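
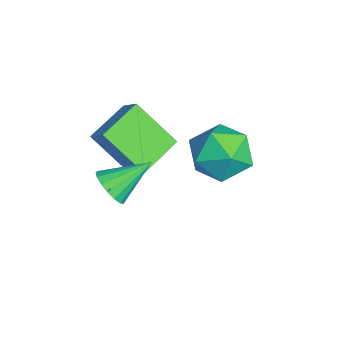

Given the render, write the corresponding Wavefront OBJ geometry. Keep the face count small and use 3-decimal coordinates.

v 0.111 1.929 0.651
v 0.644 2.067 -0.294
v -0.344 0.293 0.154
v 0.189 0.431 -0.791
v 0.747 0.357 0.147
v 1.029 1.368 0.453
v -0.729 0.992 -0.593
v -0.447 2.003 -0.287
v 0.125 1.488 -1.063
v 1.037 1.096 -0.606
v -0.737 1.264 0.466
v 0.175 0.872 0.923
v -0.111 -1.626 2.168
v 0.433 -1.296 2.716
v 0.509 -0.533 0.893
v 1.054 -0.203 1.441
v 0.906 -2.657 1.779
v 1.451 -2.327 2.327
v 1.527 -1.564 0.504
v 2.071 -1.234 1.052
v 3.381 -2.285 1.789
v 3.917 -2.384 2.125
v 3.119 -1.115 2.551
v 4.008 -2.21 1.89
v 3.956 -2.054 1.632
v 3.772 -1.95 1.41
v 3.499 -1.924 1.275
v 3.198 -1.98 1.257
v 2.939 -2.106 1.362
v 2.781 -2.273 1.565
v 2.761 -2.443 1.819
v 2.883 -2.576 2.066
v 3.118 -2.643 2.25
v 3.414 -2.628 2.329
v 3.702 -2.535 2.283
f 1 12 6
f 1 6 2
f 1 2 8
f 1 8 11
f 1 11 12
f 2 6 10
f 6 12 5
f 12 11 3
f 11 8 7
f 8 2 9
f 4 10 5
f 4 5 3
f 4 3 7
f 4 7 9
f 4 9 10
f 5 10 6
f 3 5 12
f 7 3 11
f 9 7 8
f 10 9 2
f 14 16 13
f 17 14 13
f 13 16 15
f 15 17 13
f 14 20 16
f 18 14 17
f 18 20 14
f 16 20 15
f 19 17 15
f 15 20 19
f 19 18 17
f 20 18 19
f 22 21 24
f 22 24 23
f 24 21 25
f 24 25 23
f 25 21 26
f 25 26 23
f 26 21 27
f 26 27 23
f 27 21 28
f 27 28 23
f 28 21 29
f 28 29 23
f 29 21 30
f 29 30 23
f 30 21 31
f 30 31 23
f 31 21 32
f 31 32 23
f 32 21 33
f 32 33 23
f 33 21 34
f 33 34 23
f 34 21 35
f 34 35 23
f 35 21 22
f 35 22 23



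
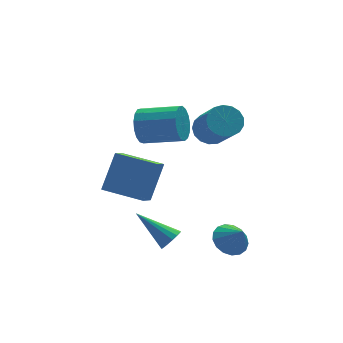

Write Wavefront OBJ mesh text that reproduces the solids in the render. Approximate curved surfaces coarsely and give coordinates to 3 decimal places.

v 1.981 -3.404 -2.766
v 2.733 -3.199 -2.892
v 2.279 -3.976 -1.914
v 2.602 -2.927 -2.664
v 2.329 -2.765 -2.459
v 1.976 -2.749 -2.325
v 1.624 -2.883 -2.292
v 1.354 -3.136 -2.367
v 1.227 -3.451 -2.534
v 1.273 -3.755 -2.754
v 1.481 -3.978 -2.977
v 1.804 -4.07 -3.152
v 2.167 -4.009 -3.238
v 2.487 -3.81 -3.217
v 2.692 -3.517 -3.092
v 2.351 0.105 1.337
v 2.785 0.574 1.783
v 2.883 -0.835 3.17
v 2.449 -1.305 2.723
v 2.435 0.652 1.886
v 2.532 -0.758 3.273
v 2.065 0.604 1.864
v 2.163 -0.806 3.251
v 1.761 0.441 1.72
v 1.859 -0.968 3.107
v 1.592 0.202 1.488
v 1.69 -1.208 2.875
v 1.597 -0.06 1.222
v 1.695 -1.469 2.609
v 1.775 -0.284 0.982
v 1.873 -1.693 2.369
v 2.085 -0.419 0.823
v 2.182 -1.828 2.21
v 2.456 -0.434 0.782
v 2.553 -1.843 2.169
v 2.802 -0.325 0.868
v 2.9 -1.735 2.255
v 3.046 -0.118 1.061
v 3.143 -1.528 2.448
v 3.13 0.14 1.317
v 3.228 -1.27 2.704
v 3.036 0.39 1.578
v 3.134 -1.02 2.965
v -0.137 1.463 1.147
v 0.235 1.689 0.394
v 1.689 0.783 0.839
v 1.317 0.557 1.593
v 0.345 1.994 0.655
v 1.799 1.088 1.1
v 0.345 2.178 1.029
v 1.799 1.272 1.474
v 0.234 2.197 1.43
v 1.688 1.291 1.875
v 0.039 2.049 1.766
v 1.493 1.143 2.211
v -0.197 1.766 1.961
v 1.257 0.86 2.406
v -0.419 1.414 1.969
v 1.035 0.508 2.414
v -0.576 1.073 1.789
v 0.877 0.167 2.234
v -0.633 0.821 1.462
v 0.821 -0.085 1.907
v -0.576 0.717 1.063
v 0.878 -0.189 1.508
v -0.418 0.783 0.683
v 1.035 -0.123 1.128
v -0.196 1.005 0.41
v 1.258 0.099 0.855
v 0.039 1.332 0.306
v 1.493 0.426 0.751
v -0.012 0.687 -2.914
v -0.592 -0.18 -2.173
v -1.427 1.813 -2.705
v -2.007 0.945 -1.964
v 0.807 1.435 -1.396
v 0.227 0.567 -0.655
v -0.608 2.56 -1.187
v -1.188 1.693 -0.446
v -0.471 -3.483 -2.11
v -0.031 -3.324 -1.821
v -1.549 -2.397 -1.07
v -0.05 -3.137 -2.036
v -0.182 -3.044 -2.27
v -0.392 -3.068 -2.461
v -0.622 -3.203 -2.559
v -0.813 -3.414 -2.536
v -0.911 -3.643 -2.399
v -0.892 -3.829 -2.185
v -0.761 -3.923 -1.95
v -0.551 -3.899 -1.759
v -0.321 -3.763 -1.661
v -0.13 -3.553 -1.684
f 2 1 4
f 2 4 3
f 4 1 5
f 4 5 3
f 5 1 6
f 5 6 3
f 6 1 7
f 6 7 3
f 7 1 8
f 7 8 3
f 8 1 9
f 8 9 3
f 9 1 10
f 9 10 3
f 10 1 11
f 10 11 3
f 11 1 12
f 11 12 3
f 12 1 13
f 12 13 3
f 13 1 14
f 13 14 3
f 14 1 15
f 14 15 3
f 15 1 2
f 15 2 3
f 17 16 20
f 17 20 18
f 18 20 21
f 18 21 19
f 20 16 22
f 20 22 21
f 21 22 23
f 21 23 19
f 22 16 24
f 22 24 23
f 23 24 25
f 23 25 19
f 24 16 26
f 24 26 25
f 25 26 27
f 25 27 19
f 26 16 28
f 26 28 27
f 27 28 29
f 27 29 19
f 28 16 30
f 28 30 29
f 29 30 31
f 29 31 19
f 30 16 32
f 30 32 31
f 31 32 33
f 31 33 19
f 32 16 34
f 32 34 33
f 33 34 35
f 33 35 19
f 34 16 36
f 34 36 35
f 35 36 37
f 35 37 19
f 36 16 38
f 36 38 37
f 37 38 39
f 37 39 19
f 38 16 40
f 38 40 39
f 39 40 41
f 39 41 19
f 40 16 42
f 40 42 41
f 41 42 43
f 41 43 19
f 42 16 17
f 42 17 43
f 43 17 18
f 43 18 19
f 45 44 48
f 45 48 46
f 46 48 49
f 46 49 47
f 48 44 50
f 48 50 49
f 49 50 51
f 49 51 47
f 50 44 52
f 50 52 51
f 51 52 53
f 51 53 47
f 52 44 54
f 52 54 53
f 53 54 55
f 53 55 47
f 54 44 56
f 54 56 55
f 55 56 57
f 55 57 47
f 56 44 58
f 56 58 57
f 57 58 59
f 57 59 47
f 58 44 60
f 58 60 59
f 59 60 61
f 59 61 47
f 60 44 62
f 60 62 61
f 61 62 63
f 61 63 47
f 62 44 64
f 62 64 63
f 63 64 65
f 63 65 47
f 64 44 66
f 64 66 65
f 65 66 67
f 65 67 47
f 66 44 68
f 66 68 67
f 67 68 69
f 67 69 47
f 68 44 70
f 68 70 69
f 69 70 71
f 69 71 47
f 70 44 45
f 70 45 71
f 71 45 46
f 71 46 47
f 73 75 72
f 76 73 72
f 72 75 74
f 74 76 72
f 73 79 75
f 77 73 76
f 77 79 73
f 75 79 74
f 78 76 74
f 74 79 78
f 78 77 76
f 79 77 78
f 81 80 83
f 81 83 82
f 83 80 84
f 83 84 82
f 84 80 85
f 84 85 82
f 85 80 86
f 85 86 82
f 86 80 87
f 86 87 82
f 87 80 88
f 87 88 82
f 88 80 89
f 88 89 82
f 89 80 90
f 89 90 82
f 90 80 91
f 90 91 82
f 91 80 92
f 91 92 82
f 92 80 93
f 92 93 82
f 93 80 81
f 93 81 82



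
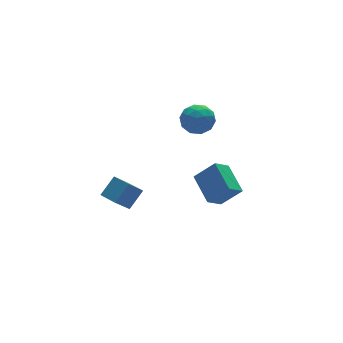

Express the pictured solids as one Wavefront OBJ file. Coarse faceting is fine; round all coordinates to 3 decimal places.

v -4.036 -0.316 -0.843
v -3.143 -0.05 -0.024
v -4.311 0.604 -0.841
v -3.418 0.869 -0.023
v -3.082 -0.029 -1.977
v -2.189 0.236 -1.159
v -3.357 0.89 -1.976
v -2.464 1.156 -1.157
v -0.652 -3.272 -0.055
v -0.471 -1.679 0.594
v 0.212 -3.096 -0.729
v 0.394 -1.503 -0.08
v 0.226 -3.777 0.94
v 0.408 -2.184 1.589
v 1.091 -3.601 0.266
v 1.272 -2.008 0.915
v 2.936 4.407 0.225
v 3.26 4.035 -0.619
v 2.38 2.985 0.639
v 2.704 2.613 -0.205
v 3.341 2.899 0.479
v 3.685 3.778 0.223
v 1.955 3.242 -0.203
v 2.299 4.121 -0.459
v 2.654 3.315 -0.884
v 3.51 3.103 -0.462
v 2.13 3.917 0.482
v 2.986 3.705 0.904
v 3.147 4.346 -0.233
v 2.493 2.674 0.253
v 2.868 2.842 0.656
v 3.058 2.623 0.159
v 3.397 4.195 0.262
v 3.587 3.976 -0.234
v 3.634 3.308 0.411
v 2.053 3.044 0.254
v 2.243 2.825 -0.242
v 2.582 4.397 -0.139
v 2.772 4.178 -0.636
v 2.006 3.712 -0.391
v 2.981 3.704 -0.885
v 2.654 2.868 -0.642
v 2.214 3.238 -0.641
v 2.416 3.755 -0.791
v 3.484 3.579 -0.637
v 3.157 2.743 -0.394
v 3.532 2.911 0.008
v 3.734 3.428 -0.142
v 3.128 3.156 -0.793
v 2.483 4.277 0.414
v 2.156 3.441 0.657
v 1.906 3.592 0.162
v 2.108 4.109 0.012
v 2.986 4.152 0.662
v 2.659 3.316 0.905
v 3.224 3.265 0.811
v 3.426 3.782 0.661
v 2.512 3.864 0.813
f 2 4 1
f 5 2 1
f 1 4 3
f 3 5 1
f 2 8 4
f 6 2 5
f 6 8 2
f 4 8 3
f 7 5 3
f 3 8 7
f 7 6 5
f 8 6 7
f 10 12 9
f 13 10 9
f 9 12 11
f 11 13 9
f 10 16 12
f 14 10 13
f 14 16 10
f 12 16 11
f 15 13 11
f 11 16 15
f 15 14 13
f 16 14 15
f 17 54 33
f 54 28 57
f 33 57 22
f 54 57 33
f 17 33 29
f 33 22 34
f 29 34 18
f 33 34 29
f 17 29 38
f 29 18 39
f 38 39 24
f 29 39 38
f 17 38 50
f 38 24 53
f 50 53 27
f 38 53 50
f 17 50 54
f 50 27 58
f 54 58 28
f 50 58 54
f 18 34 45
f 34 22 48
f 45 48 26
f 34 48 45
f 22 57 35
f 57 28 56
f 35 56 21
f 57 56 35
f 28 58 55
f 58 27 51
f 55 51 19
f 58 51 55
f 27 53 52
f 53 24 40
f 52 40 23
f 53 40 52
f 24 39 44
f 39 18 41
f 44 41 25
f 39 41 44
f 20 46 32
f 46 26 47
f 32 47 21
f 46 47 32
f 20 32 30
f 32 21 31
f 30 31 19
f 32 31 30
f 20 30 37
f 30 19 36
f 37 36 23
f 30 36 37
f 20 37 42
f 37 23 43
f 42 43 25
f 37 43 42
f 20 42 46
f 42 25 49
f 46 49 26
f 42 49 46
f 21 47 35
f 47 26 48
f 35 48 22
f 47 48 35
f 19 31 55
f 31 21 56
f 55 56 28
f 31 56 55
f 23 36 52
f 36 19 51
f 52 51 27
f 36 51 52
f 25 43 44
f 43 23 40
f 44 40 24
f 43 40 44
f 26 49 45
f 49 25 41
f 45 41 18
f 49 41 45



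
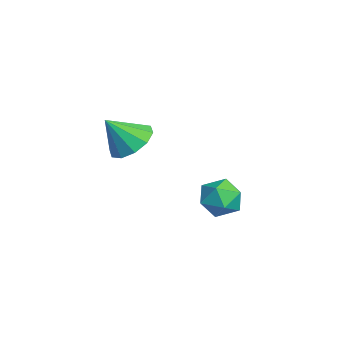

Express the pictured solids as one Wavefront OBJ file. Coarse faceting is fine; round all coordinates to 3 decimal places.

v -0.902 -1.248 2.135
v -0.006 -0.81 2.464
v -0.878 -2.252 3.405
v -0.498 -0.484 2.732
v -1.145 -0.449 2.771
v -1.699 -0.719 2.568
v -1.948 -1.191 2.199
v -1.798 -1.685 1.805
v -1.305 -2.012 1.538
v -0.658 -2.046 1.498
v -0.104 -1.776 1.702
v 0.145 -1.304 2.071
v -3.407 2.698 -2.226
v -2.797 3.529 -2.246
v -2.063 1.711 -2.254
v -1.453 2.542 -2.274
v -1.994 2.32 -1.425
v -2.825 2.929 -1.408
v -2.035 2.311 -3.092
v -2.866 2.92 -3.075
v -1.95 3.289 -2.781
v -1.924 3.295 -1.751
v -2.936 1.945 -2.749
v -2.91 1.951 -1.719
f 2 1 4
f 2 4 3
f 4 1 5
f 4 5 3
f 5 1 6
f 5 6 3
f 6 1 7
f 6 7 3
f 7 1 8
f 7 8 3
f 8 1 9
f 8 9 3
f 9 1 10
f 9 10 3
f 10 1 11
f 10 11 3
f 11 1 12
f 11 12 3
f 12 1 2
f 12 2 3
f 13 24 18
f 13 18 14
f 13 14 20
f 13 20 23
f 13 23 24
f 14 18 22
f 18 24 17
f 24 23 15
f 23 20 19
f 20 14 21
f 16 22 17
f 16 17 15
f 16 15 19
f 16 19 21
f 16 21 22
f 17 22 18
f 15 17 24
f 19 15 23
f 21 19 20
f 22 21 14



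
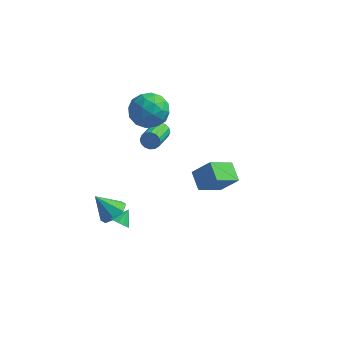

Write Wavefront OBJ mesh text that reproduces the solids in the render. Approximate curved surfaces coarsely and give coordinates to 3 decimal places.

v -1.836 4.777 -1.092
v -1.55 4.976 -0.567
v -1.519 3.221 0.078
v -1.804 3.023 -0.448
v -1.869 4.994 -0.502
v -1.838 3.239 0.143
v -2.179 4.954 -0.595
v -2.148 3.199 0.05
v -2.397 4.867 -0.821
v -2.366 3.112 -0.176
v -2.465 4.756 -1.12
v -2.434 3.001 -0.475
v -2.364 4.651 -1.412
v -2.333 2.896 -0.767
v -2.121 4.579 -1.618
v -2.09 2.824 -0.973
v -1.802 4.561 -1.683
v -1.771 2.806 -1.038
v -1.492 4.601 -1.59
v -1.461 2.846 -0.945
v -1.274 4.688 -1.364
v -1.243 2.933 -0.719
v -1.206 4.799 -1.065
v -1.175 3.044 -0.42
v -1.307 4.904 -0.773
v -1.276 3.149 -0.128
v -1.242 -3.59 -1.655
v -0.875 -3.95 -1.365
v -0.978 -2.83 -1.045
v -0.689 -3.796 -1.638
v -0.714 -3.563 -1.917
v -0.941 -3.341 -2.097
v -1.283 -3.214 -2.107
v -1.609 -3.23 -1.945
v -1.795 -3.385 -1.672
v -1.77 -3.617 -1.392
v -1.543 -3.84 -1.213
v -1.202 -3.967 -1.202
v 2.472 -2.236 2.972
v 3.464 -2.138 4.079
v 3.339 -1.041 2.089
v 4.331 -0.943 3.197
v 3.149 -3.117 2.443
v 4.141 -3.019 3.551
v 4.016 -1.922 1.561
v 5.008 -1.824 2.668
v -0.877 2.446 4.505
v -0.32 2.116 3.434
v -2.42 1.204 4.086
v -1.863 0.874 3.015
v -1.371 0.523 4.11
v -0.417 1.29 4.37
v -2.323 2.03 3.15
v -1.369 2.797 3.41
v -1.214 1.859 2.597
v -0.625 0.927 3.19
v -2.115 2.393 4.33
v -1.526 1.461 4.923
v -0.463 2.39 4.007
v -2.277 0.93 3.513
v -1.987 0.723 4.157
v -1.66 0.529 3.528
v -0.52 1.905 4.556
v -0.193 1.711 3.927
v -0.81 0.774 4.324
v -2.547 1.609 3.593
v -2.22 1.415 2.964
v -1.08 2.791 3.992
v -0.753 2.597 3.363
v -1.93 2.546 3.196
v -0.661 2.045 2.885
v -1.568 1.315 2.639
v -1.838 1.994 2.718
v -1.278 2.445 2.871
v -0.315 1.497 3.234
v -1.222 0.767 2.987
v -0.932 0.561 3.631
v -0.372 1.012 3.783
v -0.84 1.346 2.742
v -1.518 2.553 4.533
v -2.425 1.823 4.286
v -2.368 2.308 3.737
v -1.808 2.759 3.889
v -1.172 2.005 4.881
v -2.079 1.275 4.635
v -1.462 0.875 4.649
v -0.902 1.326 4.802
v -1.9 1.974 4.778
v -2.696 -0.804 -3.922
v -2.093 -0.338 -3.389
v -3.744 -0.916 -2.638
v -2.55 0.093 -3.724
v -3.093 -0.002 -4.175
v -3.403 -0.566 -4.478
v -3.3 -1.27 -4.454
v -2.843 -1.701 -4.119
v -2.3 -1.606 -3.668
v -1.99 -1.042 -3.366
f 2 1 5
f 2 5 3
f 3 5 6
f 3 6 4
f 5 1 7
f 5 7 6
f 6 7 8
f 6 8 4
f 7 1 9
f 7 9 8
f 8 9 10
f 8 10 4
f 9 1 11
f 9 11 10
f 10 11 12
f 10 12 4
f 11 1 13
f 11 13 12
f 12 13 14
f 12 14 4
f 13 1 15
f 13 15 14
f 14 15 16
f 14 16 4
f 15 1 17
f 15 17 16
f 16 17 18
f 16 18 4
f 17 1 19
f 17 19 18
f 18 19 20
f 18 20 4
f 19 1 21
f 19 21 20
f 20 21 22
f 20 22 4
f 21 1 23
f 21 23 22
f 22 23 24
f 22 24 4
f 23 1 25
f 23 25 24
f 24 25 26
f 24 26 4
f 25 1 2
f 25 2 26
f 26 2 3
f 26 3 4
f 28 27 30
f 28 30 29
f 30 27 31
f 30 31 29
f 31 27 32
f 31 32 29
f 32 27 33
f 32 33 29
f 33 27 34
f 33 34 29
f 34 27 35
f 34 35 29
f 35 27 36
f 35 36 29
f 36 27 37
f 36 37 29
f 37 27 38
f 37 38 29
f 38 27 28
f 38 28 29
f 40 42 39
f 43 40 39
f 39 42 41
f 41 43 39
f 40 46 42
f 44 40 43
f 44 46 40
f 42 46 41
f 45 43 41
f 41 46 45
f 45 44 43
f 46 44 45
f 47 84 63
f 84 58 87
f 63 87 52
f 84 87 63
f 47 63 59
f 63 52 64
f 59 64 48
f 63 64 59
f 47 59 68
f 59 48 69
f 68 69 54
f 59 69 68
f 47 68 80
f 68 54 83
f 80 83 57
f 68 83 80
f 47 80 84
f 80 57 88
f 84 88 58
f 80 88 84
f 48 64 75
f 64 52 78
f 75 78 56
f 64 78 75
f 52 87 65
f 87 58 86
f 65 86 51
f 87 86 65
f 58 88 85
f 88 57 81
f 85 81 49
f 88 81 85
f 57 83 82
f 83 54 70
f 82 70 53
f 83 70 82
f 54 69 74
f 69 48 71
f 74 71 55
f 69 71 74
f 50 76 62
f 76 56 77
f 62 77 51
f 76 77 62
f 50 62 60
f 62 51 61
f 60 61 49
f 62 61 60
f 50 60 67
f 60 49 66
f 67 66 53
f 60 66 67
f 50 67 72
f 67 53 73
f 72 73 55
f 67 73 72
f 50 72 76
f 72 55 79
f 76 79 56
f 72 79 76
f 51 77 65
f 77 56 78
f 65 78 52
f 77 78 65
f 49 61 85
f 61 51 86
f 85 86 58
f 61 86 85
f 53 66 82
f 66 49 81
f 82 81 57
f 66 81 82
f 55 73 74
f 73 53 70
f 74 70 54
f 73 70 74
f 56 79 75
f 79 55 71
f 75 71 48
f 79 71 75
f 90 89 92
f 90 92 91
f 92 89 93
f 92 93 91
f 93 89 94
f 93 94 91
f 94 89 95
f 94 95 91
f 95 89 96
f 95 96 91
f 96 89 97
f 96 97 91
f 97 89 98
f 97 98 91
f 98 89 90
f 98 90 91



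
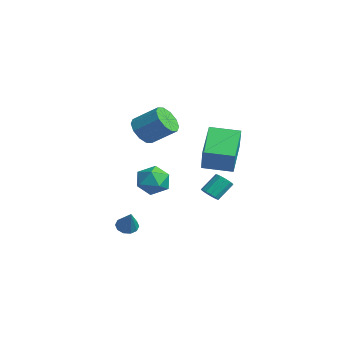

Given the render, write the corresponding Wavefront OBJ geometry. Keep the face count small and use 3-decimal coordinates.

v -2.257 -0.468 -0.922
v -1.664 0.348 -0.953
v -0.936 -1.428 -0.947
v -0.343 -0.612 -0.978
v -0.867 -0.823 -0.141
v -1.684 -0.23 -0.126
v -0.916 -0.85 -1.774
v -1.733 -0.257 -1.759
v -0.836 0.112 -1.48
v -0.805 0.129 -0.471
v -1.795 -1.209 -1.429
v -1.764 -1.192 -0.42
v -3.468 -0.198 1.702
v -2.697 -0.69 1.534
v -1.822 0.345 2.509
v -2.592 0.838 2.678
v -2.736 -0.28 1.134
v -1.861 0.755 2.109
v -3.055 0.162 0.95
v -2.18 1.197 1.926
v -3.531 0.467 1.054
v -2.656 1.502 2.03
v -3.983 0.517 1.406
v -3.108 1.553 2.381
v -4.238 0.295 1.871
v -3.363 1.33 2.846
v -4.199 -0.115 2.271
v -3.324 0.92 3.246
v -3.88 -0.557 2.454
v -3.005 0.478 3.43
v -3.404 -0.862 2.35
v -2.529 0.173 3.326
v -2.952 -0.913 1.999
v -2.077 0.123 2.974
v 1.395 -3.082 -2.567
v 1.87 -3.092 -2.918
v 2.245 -3.218 -1.413
v 1.804 -2.745 -2.828
v 1.581 -2.526 -2.639
v 1.288 -2.52 -2.422
v 1.036 -2.728 -2.261
v 0.921 -3.071 -2.217
v 0.987 -3.418 -2.307
v 1.209 -3.637 -2.496
v 1.502 -3.643 -2.713
v 1.755 -3.435 -2.874
v -1.798 2.368 -0.736
v -0.914 2.021 0.746
v -3.261 3.418 0.383
v -2.377 3.071 1.865
v -0.923 3.789 -0.925
v -0.039 3.442 0.557
v -2.386 4.839 0.194
v -1.502 4.492 1.676
v -2.679 3.278 -3.171
v -2.415 2.938 -2.782
v -2.556 3.863 -1.88
v -2.821 4.202 -2.269
v -2.18 3.114 -2.926
v -2.321 4.039 -2.023
v -2.104 3.342 -3.148
v -2.245 4.267 -2.245
v -2.21 3.55 -3.377
v -2.351 4.474 -2.474
v -2.466 3.67 -3.541
v -2.607 4.595 -2.638
v -2.789 3.667 -3.587
v -2.93 4.592 -2.685
v -3.078 3.539 -3.502
v -3.219 4.464 -2.599
v -3.24 3.329 -3.311
v -3.381 4.254 -2.409
v -3.224 3.102 -3.077
v -3.365 4.027 -2.174
v -3.035 2.931 -2.872
v -3.176 3.856 -1.969
v -2.734 2.87 -2.762
v -2.875 3.795 -1.86
f 1 12 6
f 1 6 2
f 1 2 8
f 1 8 11
f 1 11 12
f 2 6 10
f 6 12 5
f 12 11 3
f 11 8 7
f 8 2 9
f 4 10 5
f 4 5 3
f 4 3 7
f 4 7 9
f 4 9 10
f 5 10 6
f 3 5 12
f 7 3 11
f 9 7 8
f 10 9 2
f 14 13 17
f 14 17 15
f 15 17 18
f 15 18 16
f 17 13 19
f 17 19 18
f 18 19 20
f 18 20 16
f 19 13 21
f 19 21 20
f 20 21 22
f 20 22 16
f 21 13 23
f 21 23 22
f 22 23 24
f 22 24 16
f 23 13 25
f 23 25 24
f 24 25 26
f 24 26 16
f 25 13 27
f 25 27 26
f 26 27 28
f 26 28 16
f 27 13 29
f 27 29 28
f 28 29 30
f 28 30 16
f 29 13 31
f 29 31 30
f 30 31 32
f 30 32 16
f 31 13 33
f 31 33 32
f 32 33 34
f 32 34 16
f 33 13 14
f 33 14 34
f 34 14 15
f 34 15 16
f 36 35 38
f 36 38 37
f 38 35 39
f 38 39 37
f 39 35 40
f 39 40 37
f 40 35 41
f 40 41 37
f 41 35 42
f 41 42 37
f 42 35 43
f 42 43 37
f 43 35 44
f 43 44 37
f 44 35 45
f 44 45 37
f 45 35 46
f 45 46 37
f 46 35 36
f 46 36 37
f 48 50 47
f 51 48 47
f 47 50 49
f 49 51 47
f 48 54 50
f 52 48 51
f 52 54 48
f 50 54 49
f 53 51 49
f 49 54 53
f 53 52 51
f 54 52 53
f 56 55 59
f 56 59 57
f 57 59 60
f 57 60 58
f 59 55 61
f 59 61 60
f 60 61 62
f 60 62 58
f 61 55 63
f 61 63 62
f 62 63 64
f 62 64 58
f 63 55 65
f 63 65 64
f 64 65 66
f 64 66 58
f 65 55 67
f 65 67 66
f 66 67 68
f 66 68 58
f 67 55 69
f 67 69 68
f 68 69 70
f 68 70 58
f 69 55 71
f 69 71 70
f 70 71 72
f 70 72 58
f 71 55 73
f 71 73 72
f 72 73 74
f 72 74 58
f 73 55 75
f 73 75 74
f 74 75 76
f 74 76 58
f 75 55 77
f 75 77 76
f 76 77 78
f 76 78 58
f 77 55 56
f 77 56 78
f 78 56 57
f 78 57 58



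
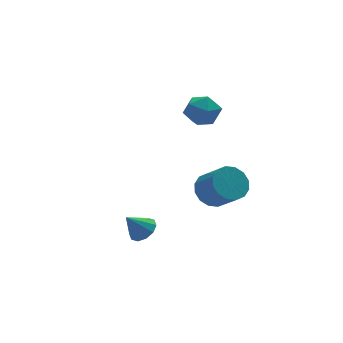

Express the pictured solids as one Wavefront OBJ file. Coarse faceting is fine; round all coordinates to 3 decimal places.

v 0.804 -1.955 -2.75
v 1.535 -1.535 -2.579
v 1.887 -2.545 -1.6
v 1.156 -2.965 -1.77
v 1.236 -1.365 -2.297
v 1.588 -2.375 -1.318
v 0.822 -1.353 -2.135
v 1.174 -2.363 -1.156
v 0.402 -1.503 -2.138
v 0.754 -2.513 -1.159
v 0.09 -1.773 -2.305
v 0.442 -2.783 -1.326
v -0.03 -2.092 -2.591
v 0.322 -3.102 -1.612
v 0.073 -2.375 -2.92
v 0.425 -3.385 -1.941
v 0.372 -2.545 -3.202
v 0.724 -3.555 -2.223
v 0.786 -2.557 -3.364
v 1.138 -3.567 -2.385
v 1.206 -2.407 -3.361
v 1.558 -3.417 -2.382
v 1.518 -2.137 -3.194
v 1.87 -3.147 -2.215
v 1.638 -1.818 -2.908
v 1.99 -2.828 -1.929
v -2.382 -2.374 -4.018
v -1.86 -2.289 -3.623
v -3.078 -2.346 -3.102
v -1.993 -1.921 -3.735
v -2.276 -1.725 -3.956
v -2.598 -1.777 -4.2
v -2.838 -2.057 -4.374
v -2.904 -2.458 -4.412
v -2.771 -2.826 -4.3
v -2.488 -3.022 -4.079
v -2.166 -2.97 -3.835
v -1.926 -2.69 -3.661
v 1.504 2.953 -1.189
v 2.308 3.3 -1.415
v 2.172 1.8 -0.585
v 2.976 2.147 -0.811
v 2.475 2.546 -0.173
v 2.062 3.259 -0.546
v 2.418 1.841 -1.454
v 2.005 2.554 -1.827
v 2.873 2.613 -1.579
v 2.908 3.048 -0.787
v 1.572 2.052 -1.213
v 1.607 2.487 -0.421
f 2 1 5
f 2 5 3
f 3 5 6
f 3 6 4
f 5 1 7
f 5 7 6
f 6 7 8
f 6 8 4
f 7 1 9
f 7 9 8
f 8 9 10
f 8 10 4
f 9 1 11
f 9 11 10
f 10 11 12
f 10 12 4
f 11 1 13
f 11 13 12
f 12 13 14
f 12 14 4
f 13 1 15
f 13 15 14
f 14 15 16
f 14 16 4
f 15 1 17
f 15 17 16
f 16 17 18
f 16 18 4
f 17 1 19
f 17 19 18
f 18 19 20
f 18 20 4
f 19 1 21
f 19 21 20
f 20 21 22
f 20 22 4
f 21 1 23
f 21 23 22
f 22 23 24
f 22 24 4
f 23 1 25
f 23 25 24
f 24 25 26
f 24 26 4
f 25 1 2
f 25 2 26
f 26 2 3
f 26 3 4
f 28 27 30
f 28 30 29
f 30 27 31
f 30 31 29
f 31 27 32
f 31 32 29
f 32 27 33
f 32 33 29
f 33 27 34
f 33 34 29
f 34 27 35
f 34 35 29
f 35 27 36
f 35 36 29
f 36 27 37
f 36 37 29
f 37 27 38
f 37 38 29
f 38 27 28
f 38 28 29
f 39 50 44
f 39 44 40
f 39 40 46
f 39 46 49
f 39 49 50
f 40 44 48
f 44 50 43
f 50 49 41
f 49 46 45
f 46 40 47
f 42 48 43
f 42 43 41
f 42 41 45
f 42 45 47
f 42 47 48
f 43 48 44
f 41 43 50
f 45 41 49
f 47 45 46
f 48 47 40



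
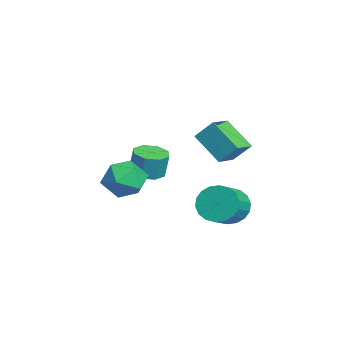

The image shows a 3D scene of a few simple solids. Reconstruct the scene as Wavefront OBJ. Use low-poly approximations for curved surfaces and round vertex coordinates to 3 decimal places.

v 0.591 -2.365 -0.087
v 1.308 -1.821 0.236
v 1.492 -3.619 0.024
v 2.209 -3.075 0.347
v 1.435 -3.218 0.891
v 0.878 -2.443 0.822
v 1.922 -2.997 -0.562
v 1.365 -2.222 -0.631
v 2.131 -2.211 -0.057
v 1.83 -2.348 0.841
v 0.97 -3.092 -0.581
v 0.669 -3.229 0.317
v 1.011 1.199 -1.666
v 1.549 1.413 -2.302
v 2.527 0.835 -1.669
v 1.989 0.621 -1.034
v 1.573 1.713 -2.066
v 2.551 1.135 -1.433
v 1.486 1.911 -1.75
v 2.464 1.333 -1.117
v 1.305 1.968 -1.418
v 2.282 1.39 -0.785
v 1.065 1.873 -1.135
v 2.043 1.295 -0.502
v 0.815 1.644 -0.957
v 1.793 1.066 -0.324
v 0.604 1.327 -0.92
v 1.581 0.749 -0.287
v 0.473 0.985 -1.031
v 1.451 0.407 -0.398
v 0.449 0.685 -1.267
v 1.427 0.107 -0.634
v 0.536 0.487 -1.583
v 1.514 -0.091 -0.95
v 0.718 0.43 -1.915
v 1.695 -0.148 -1.282
v 0.957 0.525 -2.198
v 1.935 -0.053 -1.565
v 1.207 0.754 -2.376
v 2.185 0.176 -1.743
v 1.419 1.071 -2.413
v 2.396 0.493 -1.78
v 3.18 -0.36 2.977
v 3.409 0.265 3.723
v 2.378 0.26 2.703
v 2.607 0.885 3.449
v 4.073 0.395 2.071
v 4.302 1.02 2.817
v 3.271 1.015 1.797
v 3.5 1.64 2.543
v -0.856 -1.701 -0.601
v -0.2 -1.997 -0.624
v -0.088 -1.835 0.458
v -0.744 -1.539 0.481
v -0.188 -1.453 -0.707
v -0.077 -1.29 0.375
v -0.568 -1.053 -0.728
v -0.456 -0.891 0.354
v -1.116 -1.034 -0.674
v -1.005 -0.872 0.408
v -1.512 -1.405 -0.578
v -1.4 -1.243 0.504
v -1.523 -1.95 -0.495
v -1.412 -1.787 0.587
v -1.144 -2.349 -0.474
v -1.032 -2.187 0.608
v -0.595 -2.368 -0.528
v -0.484 -2.206 0.554
f 1 12 6
f 1 6 2
f 1 2 8
f 1 8 11
f 1 11 12
f 2 6 10
f 6 12 5
f 12 11 3
f 11 8 7
f 8 2 9
f 4 10 5
f 4 5 3
f 4 3 7
f 4 7 9
f 4 9 10
f 5 10 6
f 3 5 12
f 7 3 11
f 9 7 8
f 10 9 2
f 14 13 17
f 14 17 15
f 15 17 18
f 15 18 16
f 17 13 19
f 17 19 18
f 18 19 20
f 18 20 16
f 19 13 21
f 19 21 20
f 20 21 22
f 20 22 16
f 21 13 23
f 21 23 22
f 22 23 24
f 22 24 16
f 23 13 25
f 23 25 24
f 24 25 26
f 24 26 16
f 25 13 27
f 25 27 26
f 26 27 28
f 26 28 16
f 27 13 29
f 27 29 28
f 28 29 30
f 28 30 16
f 29 13 31
f 29 31 30
f 30 31 32
f 30 32 16
f 31 13 33
f 31 33 32
f 32 33 34
f 32 34 16
f 33 13 35
f 33 35 34
f 34 35 36
f 34 36 16
f 35 13 37
f 35 37 36
f 36 37 38
f 36 38 16
f 37 13 39
f 37 39 38
f 38 39 40
f 38 40 16
f 39 13 41
f 39 41 40
f 40 41 42
f 40 42 16
f 41 13 14
f 41 14 42
f 42 14 15
f 42 15 16
f 44 46 43
f 47 44 43
f 43 46 45
f 45 47 43
f 44 50 46
f 48 44 47
f 48 50 44
f 46 50 45
f 49 47 45
f 45 50 49
f 49 48 47
f 50 48 49
f 52 51 55
f 52 55 53
f 53 55 56
f 53 56 54
f 55 51 57
f 55 57 56
f 56 57 58
f 56 58 54
f 57 51 59
f 57 59 58
f 58 59 60
f 58 60 54
f 59 51 61
f 59 61 60
f 60 61 62
f 60 62 54
f 61 51 63
f 61 63 62
f 62 63 64
f 62 64 54
f 63 51 65
f 63 65 64
f 64 65 66
f 64 66 54
f 65 51 67
f 65 67 66
f 66 67 68
f 66 68 54
f 67 51 52
f 67 52 68
f 68 52 53
f 68 53 54



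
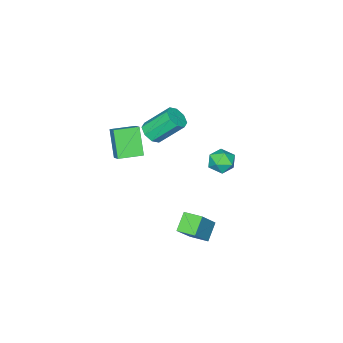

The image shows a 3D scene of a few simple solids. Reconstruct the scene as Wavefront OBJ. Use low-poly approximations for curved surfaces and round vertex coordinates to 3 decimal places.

v -0.225 -3.224 0.077
v 0.196 -2.513 0.675
v 0.42 -2.306 -1.469
v 0.841 -1.595 -0.871
v 1.019 -4.005 0.131
v 1.44 -3.294 0.729
v 1.664 -3.087 -1.415
v 2.085 -2.376 -0.817
v -3.521 1.204 -3.176
v -3.06 1.485 -2.464
v -3.18 -0.165 -2.856
v -2.719 0.116 -2.144
v -3.61 0.184 -2.155
v -3.821 1.03 -2.352
v -2.419 0.29 -2.968
v -2.63 1.136 -3.165
v -2.379 0.921 -2.335
v -3.115 0.855 -1.833
v -3.125 0.465 -3.487
v -3.861 0.399 -2.985
v -2.346 -3.956 -2.293
v -1.629 -3.838 -1.957
v -2.518 -2.685 -0.47
v -3.234 -2.804 -0.807
v -1.767 -3.409 -2.372
v -2.656 -2.257 -0.885
v -2.244 -3.301 -2.74
v -3.133 -2.148 -1.254
v -2.78 -3.576 -2.847
v -3.669 -2.424 -1.361
v -3.062 -4.075 -2.63
v -3.951 -2.922 -1.143
v -2.924 -4.503 -2.215
v -3.813 -3.351 -0.728
v -2.447 -4.612 -1.846
v -3.336 -3.459 -0.36
v -1.911 -4.336 -1.739
v -2.8 -3.184 -0.253
v 1.641 3.037 -2.99
v 2.959 3.255 -1.383
v 1.369 4.09 -2.91
v 2.687 4.308 -1.303
v 2.553 3.332 -3.777
v 3.871 3.55 -2.17
v 2.281 4.385 -3.697
v 3.599 4.603 -2.09
f 2 4 1
f 5 2 1
f 1 4 3
f 3 5 1
f 2 8 4
f 6 2 5
f 6 8 2
f 4 8 3
f 7 5 3
f 3 8 7
f 7 6 5
f 8 6 7
f 9 20 14
f 9 14 10
f 9 10 16
f 9 16 19
f 9 19 20
f 10 14 18
f 14 20 13
f 20 19 11
f 19 16 15
f 16 10 17
f 12 18 13
f 12 13 11
f 12 11 15
f 12 15 17
f 12 17 18
f 13 18 14
f 11 13 20
f 15 11 19
f 17 15 16
f 18 17 10
f 22 21 25
f 22 25 23
f 23 25 26
f 23 26 24
f 25 21 27
f 25 27 26
f 26 27 28
f 26 28 24
f 27 21 29
f 27 29 28
f 28 29 30
f 28 30 24
f 29 21 31
f 29 31 30
f 30 31 32
f 30 32 24
f 31 21 33
f 31 33 32
f 32 33 34
f 32 34 24
f 33 21 35
f 33 35 34
f 34 35 36
f 34 36 24
f 35 21 37
f 35 37 36
f 36 37 38
f 36 38 24
f 37 21 22
f 37 22 38
f 38 22 23
f 38 23 24
f 40 42 39
f 43 40 39
f 39 42 41
f 41 43 39
f 40 46 42
f 44 40 43
f 44 46 40
f 42 46 41
f 45 43 41
f 41 46 45
f 45 44 43
f 46 44 45



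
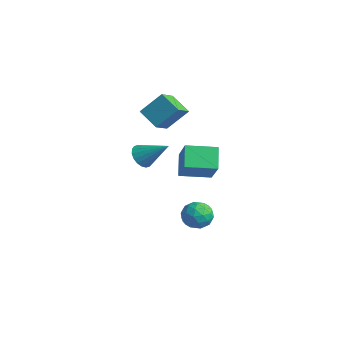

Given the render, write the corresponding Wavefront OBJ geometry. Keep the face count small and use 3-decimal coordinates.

v -3.746 1.962 3.29
v -3.116 0.839 3.999
v -3.21 3.073 4.573
v -2.58 1.951 5.282
v -2.46 2.209 2.538
v -1.83 1.087 3.247
v -1.924 3.321 3.821
v -1.294 2.198 4.53
v 1.953 0.095 1.491
v 1.063 0.712 2.528
v 2.791 1.672 1.27
v 1.901 2.29 2.307
v 3.339 -0.43 2.993
v 2.449 0.188 4.03
v 4.177 1.148 2.772
v 3.287 1.765 3.809
v 0.5 3.063 -2.563
v 1.361 2.58 -2.613
v -0.201 1.9 -3.407
v 0.66 1.417 -3.457
v 0.186 1.495 -2.593
v 0.619 2.214 -2.071
v 0.541 2.266 -3.949
v 0.974 2.985 -3.427
v 1.386 2.088 -3.469
v 1.167 1.611 -2.631
v -0.007 2.869 -3.389
v -0.226 2.392 -2.551
v 0.992 2.924 -2.514
v 0.168 1.556 -3.506
v -0.11 1.602 -2.999
v 0.396 1.318 -3.028
v 0.556 2.709 -2.196
v 1.062 2.425 -2.225
v 0.372 1.787 -2.213
v 0.098 2.055 -3.795
v 0.604 1.771 -3.824
v 0.764 3.162 -2.992
v 1.27 2.878 -3.021
v 0.788 2.693 -3.807
v 1.513 2.35 -3.046
v 1.101 1.667 -3.542
v 1.031 2.166 -3.832
v 1.285 2.588 -3.525
v 1.384 2.071 -2.554
v 0.972 1.387 -3.05
v 0.694 1.433 -2.542
v 0.948 1.855 -2.235
v 1.399 1.781 -3.057
v 0.188 3.093 -2.97
v -0.224 2.409 -3.466
v 0.212 2.625 -3.785
v 0.466 3.047 -3.478
v 0.059 2.813 -2.478
v -0.353 2.13 -2.974
v -0.125 1.892 -2.495
v 0.129 2.314 -2.188
v -0.239 2.699 -2.963
v -4.25 1.659 -0.372
v -3.617 1.236 -0.772
v -2.87 2.581 0.832
v -3.65 1.556 -0.98
v -3.801 1.896 -1.067
v -4.042 2.19 -1.016
v -4.323 2.378 -0.838
v -4.59 2.424 -0.568
v -4.79 2.319 -0.259
v -4.882 2.083 0.028
v -4.849 1.763 0.235
v -4.698 1.422 0.322
v -4.457 1.129 0.272
v -4.176 0.94 0.094
v -3.909 0.894 -0.177
v -3.71 0.999 -0.486
f 2 4 1
f 5 2 1
f 1 4 3
f 3 5 1
f 2 8 4
f 6 2 5
f 6 8 2
f 4 8 3
f 7 5 3
f 3 8 7
f 7 6 5
f 8 6 7
f 10 12 9
f 13 10 9
f 9 12 11
f 11 13 9
f 10 16 12
f 14 10 13
f 14 16 10
f 12 16 11
f 15 13 11
f 11 16 15
f 15 14 13
f 16 14 15
f 17 54 33
f 54 28 57
f 33 57 22
f 54 57 33
f 17 33 29
f 33 22 34
f 29 34 18
f 33 34 29
f 17 29 38
f 29 18 39
f 38 39 24
f 29 39 38
f 17 38 50
f 38 24 53
f 50 53 27
f 38 53 50
f 17 50 54
f 50 27 58
f 54 58 28
f 50 58 54
f 18 34 45
f 34 22 48
f 45 48 26
f 34 48 45
f 22 57 35
f 57 28 56
f 35 56 21
f 57 56 35
f 28 58 55
f 58 27 51
f 55 51 19
f 58 51 55
f 27 53 52
f 53 24 40
f 52 40 23
f 53 40 52
f 24 39 44
f 39 18 41
f 44 41 25
f 39 41 44
f 20 46 32
f 46 26 47
f 32 47 21
f 46 47 32
f 20 32 30
f 32 21 31
f 30 31 19
f 32 31 30
f 20 30 37
f 30 19 36
f 37 36 23
f 30 36 37
f 20 37 42
f 37 23 43
f 42 43 25
f 37 43 42
f 20 42 46
f 42 25 49
f 46 49 26
f 42 49 46
f 21 47 35
f 47 26 48
f 35 48 22
f 47 48 35
f 19 31 55
f 31 21 56
f 55 56 28
f 31 56 55
f 23 36 52
f 36 19 51
f 52 51 27
f 36 51 52
f 25 43 44
f 43 23 40
f 44 40 24
f 43 40 44
f 26 49 45
f 49 25 41
f 45 41 18
f 49 41 45
f 60 59 62
f 60 62 61
f 62 59 63
f 62 63 61
f 63 59 64
f 63 64 61
f 64 59 65
f 64 65 61
f 65 59 66
f 65 66 61
f 66 59 67
f 66 67 61
f 67 59 68
f 67 68 61
f 68 59 69
f 68 69 61
f 69 59 70
f 69 70 61
f 70 59 71
f 70 71 61
f 71 59 72
f 71 72 61
f 72 59 73
f 72 73 61
f 73 59 74
f 73 74 61
f 74 59 60
f 74 60 61



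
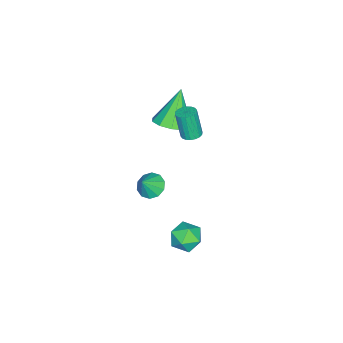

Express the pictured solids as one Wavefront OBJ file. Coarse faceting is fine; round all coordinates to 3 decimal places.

v 0.309 2.626 1.779
v 0.754 2.358 1.757
v 0.616 2.006 3.218
v 0.171 2.274 3.241
v 0.825 2.571 1.815
v 0.686 2.218 3.276
v 0.794 2.794 1.866
v 0.655 2.442 3.327
v 0.666 2.985 1.899
v 0.528 2.632 3.361
v 0.468 3.104 1.909
v 0.33 2.751 3.371
v 0.239 3.129 1.894
v 0.1 2.776 3.355
v 0.023 3.054 1.855
v -0.116 2.701 3.317
v -0.136 2.894 1.802
v -0.274 2.542 3.263
v -0.206 2.682 1.744
v -0.345 2.329 3.205
v -0.175 2.458 1.693
v -0.314 2.106 3.154
v -0.048 2.268 1.659
v -0.186 1.915 3.121
v 0.15 2.149 1.649
v 0.012 1.796 3.111
v 0.38 2.124 1.665
v 0.241 1.771 3.126
v 0.596 2.199 1.703
v 0.457 1.846 3.165
v -0.33 0.194 -4.101
v 0.277 0.412 -4.504
v 0.33 0.026 -3.199
v 0.094 0.793 -4.299
v -0.25 0.946 -4.019
v -0.625 0.811 -3.77
v -0.887 0.441 -3.647
v -0.936 -0.023 -3.698
v -0.754 -0.404 -3.903
v -0.409 -0.557 -4.183
v -0.035 -0.423 -4.432
v 0.228 -0.053 -4.555
v -1.936 0.613 -0.295
v -1.081 0.341 0.19
v -2.964 0.647 1.535
v -1.1 0.97 0.167
v -1.438 1.463 -0.032
v -1.967 1.631 -0.332
v -2.483 1.41 -0.618
v -2.791 0.884 -0.781
v -2.771 0.255 -0.758
v -2.433 -0.238 -0.558
v -1.905 -0.406 -0.258
v -1.388 -0.185 0.027
v 4.014 4.668 -2.156
v 4.338 4.281 -2.868
v 3.282 3.499 -1.852
v 3.606 3.112 -2.564
v 4.128 3.287 -1.887
v 4.58 4.009 -2.075
v 3.04 3.771 -2.645
v 3.492 4.493 -2.833
v 3.735 3.726 -3.17
v 4.408 3.427 -2.702
v 3.212 4.353 -2.018
v 3.885 4.054 -1.55
f 2 1 5
f 2 5 3
f 3 5 6
f 3 6 4
f 5 1 7
f 5 7 6
f 6 7 8
f 6 8 4
f 7 1 9
f 7 9 8
f 8 9 10
f 8 10 4
f 9 1 11
f 9 11 10
f 10 11 12
f 10 12 4
f 11 1 13
f 11 13 12
f 12 13 14
f 12 14 4
f 13 1 15
f 13 15 14
f 14 15 16
f 14 16 4
f 15 1 17
f 15 17 16
f 16 17 18
f 16 18 4
f 17 1 19
f 17 19 18
f 18 19 20
f 18 20 4
f 19 1 21
f 19 21 20
f 20 21 22
f 20 22 4
f 21 1 23
f 21 23 22
f 22 23 24
f 22 24 4
f 23 1 25
f 23 25 24
f 24 25 26
f 24 26 4
f 25 1 27
f 25 27 26
f 26 27 28
f 26 28 4
f 27 1 29
f 27 29 28
f 28 29 30
f 28 30 4
f 29 1 2
f 29 2 30
f 30 2 3
f 30 3 4
f 32 31 34
f 32 34 33
f 34 31 35
f 34 35 33
f 35 31 36
f 35 36 33
f 36 31 37
f 36 37 33
f 37 31 38
f 37 38 33
f 38 31 39
f 38 39 33
f 39 31 40
f 39 40 33
f 40 31 41
f 40 41 33
f 41 31 42
f 41 42 33
f 42 31 32
f 42 32 33
f 44 43 46
f 44 46 45
f 46 43 47
f 46 47 45
f 47 43 48
f 47 48 45
f 48 43 49
f 48 49 45
f 49 43 50
f 49 50 45
f 50 43 51
f 50 51 45
f 51 43 52
f 51 52 45
f 52 43 53
f 52 53 45
f 53 43 54
f 53 54 45
f 54 43 44
f 54 44 45
f 55 66 60
f 55 60 56
f 55 56 62
f 55 62 65
f 55 65 66
f 56 60 64
f 60 66 59
f 66 65 57
f 65 62 61
f 62 56 63
f 58 64 59
f 58 59 57
f 58 57 61
f 58 61 63
f 58 63 64
f 59 64 60
f 57 59 66
f 61 57 65
f 63 61 62
f 64 63 56



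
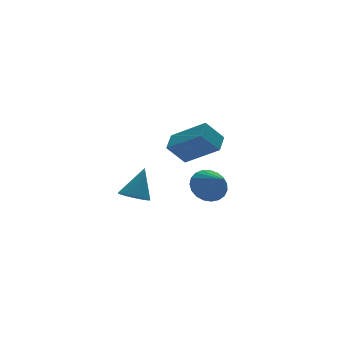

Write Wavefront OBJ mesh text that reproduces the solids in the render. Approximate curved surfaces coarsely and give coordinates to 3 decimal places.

v -2.041 -3.27 -0.202
v -1.695 -2.782 0.523
v -2.019 -4.51 0.622
v -2.08 -2.75 0.58
v -2.459 -2.809 0.502
v -2.765 -2.947 0.302
v -2.946 -3.141 0.015
v -2.971 -3.357 -0.309
v -2.834 -3.558 -0.616
v -2.561 -3.709 -0.85
v -2.197 -3.785 -0.973
v -1.807 -3.771 -0.962
v -1.457 -3.67 -0.821
v -1.208 -3.501 -0.572
v -1.103 -3.291 -0.259
v -1.16 -3.078 0.063
v -1.369 -2.898 0.34
v -2.48 -3.34 2.987
v -1.837 -2.615 3.417
v -3.42 -1.87 1.912
v -2.777 -1.145 2.341
v -1.623 -3.515 1.999
v -0.98 -2.79 2.428
v -2.563 -2.045 0.923
v -1.92 -1.32 1.353
v -2.838 2.398 -2.747
v -2.174 2.571 -3.158
v -2.002 2.882 -1.193
v -2.323 2.846 -3.164
v -2.55 3.052 -3.106
v -2.821 3.159 -2.994
v -3.095 3.149 -2.843
v -3.329 3.026 -2.679
v -3.489 2.806 -2.524
v -3.549 2.525 -2.404
v -3.502 2.224 -2.336
v -3.353 1.95 -2.33
v -3.126 1.743 -2.388
v -2.855 1.637 -2.501
v -2.582 1.646 -2.651
v -2.347 1.77 -2.815
v -2.187 1.989 -2.97
v -2.127 2.271 -3.09
f 2 1 4
f 2 4 3
f 4 1 5
f 4 5 3
f 5 1 6
f 5 6 3
f 6 1 7
f 6 7 3
f 7 1 8
f 7 8 3
f 8 1 9
f 8 9 3
f 9 1 10
f 9 10 3
f 10 1 11
f 10 11 3
f 11 1 12
f 11 12 3
f 12 1 13
f 12 13 3
f 13 1 14
f 13 14 3
f 14 1 15
f 14 15 3
f 15 1 16
f 15 16 3
f 16 1 17
f 16 17 3
f 17 1 2
f 17 2 3
f 19 21 18
f 22 19 18
f 18 21 20
f 20 22 18
f 19 25 21
f 23 19 22
f 23 25 19
f 21 25 20
f 24 22 20
f 20 25 24
f 24 23 22
f 25 23 24
f 27 26 29
f 27 29 28
f 29 26 30
f 29 30 28
f 30 26 31
f 30 31 28
f 31 26 32
f 31 32 28
f 32 26 33
f 32 33 28
f 33 26 34
f 33 34 28
f 34 26 35
f 34 35 28
f 35 26 36
f 35 36 28
f 36 26 37
f 36 37 28
f 37 26 38
f 37 38 28
f 38 26 39
f 38 39 28
f 39 26 40
f 39 40 28
f 40 26 41
f 40 41 28
f 41 26 42
f 41 42 28
f 42 26 43
f 42 43 28
f 43 26 27
f 43 27 28



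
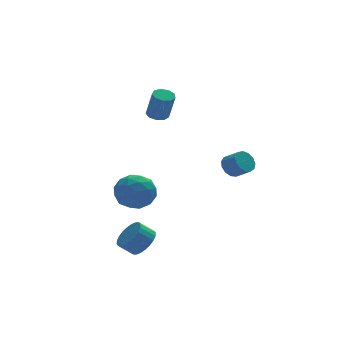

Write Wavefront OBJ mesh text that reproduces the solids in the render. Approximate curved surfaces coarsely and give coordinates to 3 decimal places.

v 2.753 -0.48 0.345
v 3.372 -0.29 0.009
v 3.907 -0.989 0.599
v 3.287 -1.18 0.935
v 3.336 -0.042 0.335
v 3.871 -0.742 0.926
v 3.115 0.067 0.665
v 3.65 -0.633 1.255
v 2.779 0.002 0.892
v 3.314 -0.698 1.483
v 2.434 -0.216 0.946
v 2.969 -0.916 1.537
v 2.191 -0.518 0.809
v 2.725 -1.217 1.4
v 2.126 -0.808 0.525
v 2.66 -1.507 1.115
v 2.259 -0.994 0.183
v 2.794 -1.693 0.773
v 2.55 -1.016 -0.107
v 3.085 -1.716 0.483
v 2.905 -0.869 -0.254
v 3.44 -1.569 0.336
v 3.211 -0.598 -0.211
v 3.746 -1.298 0.38
v -2.989 -3.874 -2.86
v -2.402 -4.012 -2.179
v -3.145 -3.904 -1.518
v -3.731 -3.766 -2.2
v -2.383 -3.66 -2.216
v -3.126 -3.551 -1.555
v -2.457 -3.34 -2.351
v -3.199 -3.231 -1.69
v -2.611 -3.101 -2.564
v -3.354 -2.992 -1.903
v -2.823 -2.98 -2.822
v -3.566 -2.872 -2.161
v -3.06 -2.996 -3.086
v -3.803 -2.887 -2.425
v -3.287 -3.145 -3.315
v -4.029 -3.036 -2.654
v -3.467 -3.405 -3.476
v -4.21 -3.296 -2.815
v -3.575 -3.736 -3.542
v -4.318 -3.628 -2.881
v -3.594 -4.089 -3.505
v -4.337 -3.98 -2.844
v -3.521 -4.409 -3.37
v -4.263 -4.3 -2.709
v -3.366 -4.648 -3.157
v -4.109 -4.539 -2.496
v -3.154 -4.768 -2.899
v -3.897 -4.66 -2.238
v -2.917 -4.753 -2.635
v -3.66 -4.644 -1.974
v -2.691 -4.604 -2.406
v -3.433 -4.495 -1.745
v -2.51 -4.344 -2.245
v -3.253 -4.235 -1.584
v -3.925 -3.069 -0.202
v -3.465 -2.403 0.625
v -3.135 -4.577 0.575
v -2.675 -3.911 1.402
v -3.818 -4.084 1.367
v -4.307 -3.152 0.887
v -2.293 -3.828 0.313
v -2.782 -2.896 -0.167
v -2.457 -2.872 0.943
v -3.4 -3.03 1.594
v -3.2 -3.95 -0.394
v -4.143 -4.108 0.257
v -3.764 -2.603 0.144
v -2.836 -4.377 1.056
v -3.508 -4.478 1.036
v -3.238 -4.087 1.522
v -4.259 -3.044 0.298
v -3.989 -2.652 0.783
v -4.196 -3.64 1.22
v -2.611 -4.328 0.417
v -2.341 -3.936 0.902
v -3.362 -2.893 -0.322
v -3.092 -2.502 0.164
v -2.404 -3.34 -0.02
v -2.902 -2.488 0.816
v -2.437 -3.374 1.273
v -2.213 -3.326 0.633
v -2.5 -2.778 0.351
v -3.456 -2.581 1.199
v -2.991 -3.467 1.656
v -3.663 -3.569 1.635
v -3.95 -3.021 1.353
v -2.863 -2.857 1.386
v -3.609 -3.513 -0.456
v -3.144 -4.399 0.001
v -2.65 -3.959 -0.153
v -2.937 -3.411 -0.435
v -4.163 -3.606 -0.073
v -3.698 -4.492 0.384
v -4.1 -4.202 0.849
v -4.387 -3.654 0.567
v -3.737 -4.123 -0.186
v -0.135 3.314 3.038
v 0.492 3.436 3.008
v 0.683 2.869 4.631
v 0.055 2.746 4.662
v 0.278 3.788 3.156
v 0.468 3.221 4.779
v -0.13 3.918 3.249
v 0.061 3.351 4.872
v -0.54 3.765 3.244
v -0.349 3.198 4.867
v -0.761 3.401 3.142
v -0.57 2.834 4.765
v -0.689 2.996 2.992
v -0.498 2.429 4.616
v -0.358 2.74 2.864
v -0.168 2.172 4.487
v 0.077 2.752 2.817
v 0.267 2.185 4.44
v 0.413 3.027 2.874
v 0.603 2.46 4.497
f 2 1 5
f 2 5 3
f 3 5 6
f 3 6 4
f 5 1 7
f 5 7 6
f 6 7 8
f 6 8 4
f 7 1 9
f 7 9 8
f 8 9 10
f 8 10 4
f 9 1 11
f 9 11 10
f 10 11 12
f 10 12 4
f 11 1 13
f 11 13 12
f 12 13 14
f 12 14 4
f 13 1 15
f 13 15 14
f 14 15 16
f 14 16 4
f 15 1 17
f 15 17 16
f 16 17 18
f 16 18 4
f 17 1 19
f 17 19 18
f 18 19 20
f 18 20 4
f 19 1 21
f 19 21 20
f 20 21 22
f 20 22 4
f 21 1 23
f 21 23 22
f 22 23 24
f 22 24 4
f 23 1 2
f 23 2 24
f 24 2 3
f 24 3 4
f 26 25 29
f 26 29 27
f 27 29 30
f 27 30 28
f 29 25 31
f 29 31 30
f 30 31 32
f 30 32 28
f 31 25 33
f 31 33 32
f 32 33 34
f 32 34 28
f 33 25 35
f 33 35 34
f 34 35 36
f 34 36 28
f 35 25 37
f 35 37 36
f 36 37 38
f 36 38 28
f 37 25 39
f 37 39 38
f 38 39 40
f 38 40 28
f 39 25 41
f 39 41 40
f 40 41 42
f 40 42 28
f 41 25 43
f 41 43 42
f 42 43 44
f 42 44 28
f 43 25 45
f 43 45 44
f 44 45 46
f 44 46 28
f 45 25 47
f 45 47 46
f 46 47 48
f 46 48 28
f 47 25 49
f 47 49 48
f 48 49 50
f 48 50 28
f 49 25 51
f 49 51 50
f 50 51 52
f 50 52 28
f 51 25 53
f 51 53 52
f 52 53 54
f 52 54 28
f 53 25 55
f 53 55 54
f 54 55 56
f 54 56 28
f 55 25 57
f 55 57 56
f 56 57 58
f 56 58 28
f 57 25 26
f 57 26 58
f 58 26 27
f 58 27 28
f 59 96 75
f 96 70 99
f 75 99 64
f 96 99 75
f 59 75 71
f 75 64 76
f 71 76 60
f 75 76 71
f 59 71 80
f 71 60 81
f 80 81 66
f 71 81 80
f 59 80 92
f 80 66 95
f 92 95 69
f 80 95 92
f 59 92 96
f 92 69 100
f 96 100 70
f 92 100 96
f 60 76 87
f 76 64 90
f 87 90 68
f 76 90 87
f 64 99 77
f 99 70 98
f 77 98 63
f 99 98 77
f 70 100 97
f 100 69 93
f 97 93 61
f 100 93 97
f 69 95 94
f 95 66 82
f 94 82 65
f 95 82 94
f 66 81 86
f 81 60 83
f 86 83 67
f 81 83 86
f 62 88 74
f 88 68 89
f 74 89 63
f 88 89 74
f 62 74 72
f 74 63 73
f 72 73 61
f 74 73 72
f 62 72 79
f 72 61 78
f 79 78 65
f 72 78 79
f 62 79 84
f 79 65 85
f 84 85 67
f 79 85 84
f 62 84 88
f 84 67 91
f 88 91 68
f 84 91 88
f 63 89 77
f 89 68 90
f 77 90 64
f 89 90 77
f 61 73 97
f 73 63 98
f 97 98 70
f 73 98 97
f 65 78 94
f 78 61 93
f 94 93 69
f 78 93 94
f 67 85 86
f 85 65 82
f 86 82 66
f 85 82 86
f 68 91 87
f 91 67 83
f 87 83 60
f 91 83 87
f 102 101 105
f 102 105 103
f 103 105 106
f 103 106 104
f 105 101 107
f 105 107 106
f 106 107 108
f 106 108 104
f 107 101 109
f 107 109 108
f 108 109 110
f 108 110 104
f 109 101 111
f 109 111 110
f 110 111 112
f 110 112 104
f 111 101 113
f 111 113 112
f 112 113 114
f 112 114 104
f 113 101 115
f 113 115 114
f 114 115 116
f 114 116 104
f 115 101 117
f 115 117 116
f 116 117 118
f 116 118 104
f 117 101 119
f 117 119 118
f 118 119 120
f 118 120 104
f 119 101 102
f 119 102 120
f 120 102 103
f 120 103 104



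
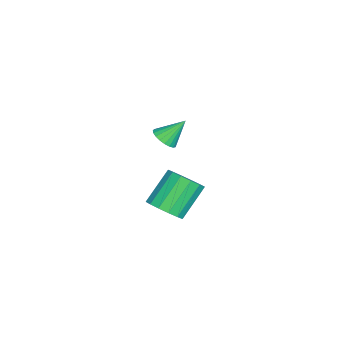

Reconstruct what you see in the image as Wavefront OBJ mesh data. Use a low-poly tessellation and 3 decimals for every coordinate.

v -1.795 1.003 0.417
v -1.219 1.315 0.341
v -2.125 1.857 1.423
v -1.382 1.454 0.169
v -1.617 1.515 0.041
v -1.882 1.487 -0.023
v -2.133 1.376 -0.01
v -2.325 1.2 0.076
v -2.426 0.99 0.222
v -2.417 0.782 0.401
v -2.302 0.613 0.583
v -2.098 0.511 0.736
v -1.842 0.494 0.834
v -1.579 0.565 0.86
v -1.352 0.711 0.81
v -1.203 0.908 0.691
v -1.155 1.122 0.525
v 3.77 2.012 0.105
v 4.477 2.309 0.517
v 3.437 3.024 1.786
v 2.73 2.728 1.375
v 4.359 2.639 0.235
v 3.32 3.355 1.504
v 4.084 2.802 -0.083
v 3.044 3.517 1.187
v 3.724 2.753 -0.349
v 2.685 3.468 0.92
v 3.377 2.505 -0.494
v 2.337 3.221 0.775
v 3.135 2.126 -0.479
v 2.095 2.841 0.791
v 3.063 1.716 -0.306
v 2.023 2.431 0.963
v 3.18 1.385 -0.024
v 2.141 2.101 1.245
v 3.456 1.223 0.293
v 2.416 1.938 1.563
v 3.815 1.272 0.56
v 2.776 1.987 1.829
v 4.163 1.519 0.705
v 3.123 2.235 1.974
v 4.405 1.899 0.689
v 3.365 2.614 1.959
f 2 1 4
f 2 4 3
f 4 1 5
f 4 5 3
f 5 1 6
f 5 6 3
f 6 1 7
f 6 7 3
f 7 1 8
f 7 8 3
f 8 1 9
f 8 9 3
f 9 1 10
f 9 10 3
f 10 1 11
f 10 11 3
f 11 1 12
f 11 12 3
f 12 1 13
f 12 13 3
f 13 1 14
f 13 14 3
f 14 1 15
f 14 15 3
f 15 1 16
f 15 16 3
f 16 1 17
f 16 17 3
f 17 1 2
f 17 2 3
f 19 18 22
f 19 22 20
f 20 22 23
f 20 23 21
f 22 18 24
f 22 24 23
f 23 24 25
f 23 25 21
f 24 18 26
f 24 26 25
f 25 26 27
f 25 27 21
f 26 18 28
f 26 28 27
f 27 28 29
f 27 29 21
f 28 18 30
f 28 30 29
f 29 30 31
f 29 31 21
f 30 18 32
f 30 32 31
f 31 32 33
f 31 33 21
f 32 18 34
f 32 34 33
f 33 34 35
f 33 35 21
f 34 18 36
f 34 36 35
f 35 36 37
f 35 37 21
f 36 18 38
f 36 38 37
f 37 38 39
f 37 39 21
f 38 18 40
f 38 40 39
f 39 40 41
f 39 41 21
f 40 18 42
f 40 42 41
f 41 42 43
f 41 43 21
f 42 18 19
f 42 19 43
f 43 19 20
f 43 20 21



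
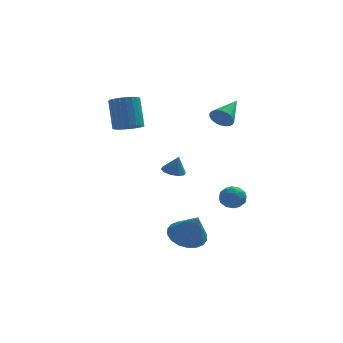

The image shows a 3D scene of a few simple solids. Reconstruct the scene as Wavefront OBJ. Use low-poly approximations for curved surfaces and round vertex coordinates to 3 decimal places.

v 1.348 -1.928 -3.83
v 2.12 -2.382 -4.338
v 1.852 -2.772 -2.31
v 2.312 -1.995 -4.186
v 2.313 -1.594 -3.964
v 2.123 -1.259 -3.715
v 1.78 -1.057 -3.489
v 1.351 -1.027 -3.33
v 0.921 -1.176 -3.271
v 0.576 -1.473 -3.322
v 0.384 -1.861 -3.473
v 0.383 -2.262 -3.696
v 0.573 -2.597 -3.945
v 0.917 -2.799 -4.171
v 1.346 -2.829 -4.33
v 1.775 -2.68 -4.389
v 0.678 -1.825 0.425
v 1.273 -1.749 0.269
v 0.942 -1.915 1.395
v 1.125 -1.404 0.342
v 0.805 -1.219 0.446
v 0.437 -1.266 0.542
v 0.161 -1.527 0.593
v 0.082 -1.901 0.58
v 0.231 -2.247 0.508
v 0.55 -2.432 0.404
v 0.918 -2.385 0.308
v 1.194 -2.124 0.257
v 3.072 -1.463 -1.148
v 3.78 -1.305 -1.141
v 3.32 -2.555 -1.499
v 4.028 -2.397 -1.492
v 3.659 -2.44 -0.868
v 3.506 -1.764 -0.652
v 3.594 -2.096 -1.988
v 3.441 -1.42 -1.772
v 4.103 -1.696 -1.66
v 4.143 -1.908 -0.968
v 2.957 -1.952 -1.672
v 2.997 -2.164 -0.98
v 3.404 -1.288 -1.114
v 3.696 -2.572 -1.526
v 3.479 -2.597 -1.159
v 3.895 -2.504 -1.155
v 3.243 -1.558 -0.826
v 3.659 -1.465 -0.822
v 3.589 -2.132 -0.661
v 3.441 -2.395 -1.818
v 3.857 -2.302 -1.814
v 3.205 -1.356 -1.485
v 3.621 -1.263 -1.481
v 3.511 -1.728 -1.979
v 4.01 -1.425 -1.415
v 4.156 -2.067 -1.621
v 3.901 -1.889 -1.913
v 3.81 -1.493 -1.786
v 4.034 -1.55 -1.008
v 4.18 -2.192 -1.214
v 3.963 -2.217 -0.847
v 3.873 -1.82 -0.72
v 4.223 -1.779 -1.313
v 2.92 -1.668 -1.426
v 3.066 -2.31 -1.632
v 3.227 -2.04 -1.92
v 3.137 -1.643 -1.793
v 2.944 -1.793 -1.019
v 3.09 -2.435 -1.225
v 3.29 -2.367 -0.854
v 3.199 -1.971 -0.727
v 2.877 -2.081 -1.327
v 3.185 2.592 2.391
v 3.593 2.641 1.837
v 4.015 4.008 3.129
v 3.372 2.809 1.764
v 3.119 2.939 1.798
v 2.877 3.009 1.936
v 2.688 3.008 2.152
v 2.586 2.934 2.409
v 2.586 2.801 2.664
v 2.69 2.632 2.871
v 2.88 2.456 2.995
v 3.122 2.304 3.015
v 3.375 2.201 2.927
v 3.595 2.166 2.746
v 3.744 2.205 2.504
v 3.797 2.31 2.243
v 3.743 2.464 2.007
v -1.505 2.263 1.911
v -0.718 2.156 2.067
v -0.927 3.011 3.705
v -1.715 3.117 3.549
v -0.718 2.455 1.911
v -0.928 3.31 3.55
v -0.855 2.72 1.755
v -1.065 3.575 3.394
v -1.105 2.907 1.626
v -1.314 3.761 3.265
v -1.423 2.981 1.546
v -1.633 3.836 3.185
v -1.756 2.932 1.53
v -1.965 3.787 3.168
v -2.045 2.767 1.579
v -2.255 3.622 3.217
v -2.241 2.514 1.685
v -2.451 3.369 3.324
v -2.31 2.219 1.831
v -2.52 3.073 3.469
v -2.24 1.93 1.99
v -2.449 2.785 3.629
v -2.042 1.7 2.136
v -2.252 2.554 3.774
v -1.752 1.566 2.242
v -1.962 2.421 3.881
v -1.419 1.553 2.292
v -1.629 2.408 3.93
v -1.101 1.663 2.275
v -1.311 2.518 3.914
v -0.853 1.876 2.196
v -1.062 2.731 3.834
f 2 1 4
f 2 4 3
f 4 1 5
f 4 5 3
f 5 1 6
f 5 6 3
f 6 1 7
f 6 7 3
f 7 1 8
f 7 8 3
f 8 1 9
f 8 9 3
f 9 1 10
f 9 10 3
f 10 1 11
f 10 11 3
f 11 1 12
f 11 12 3
f 12 1 13
f 12 13 3
f 13 1 14
f 13 14 3
f 14 1 15
f 14 15 3
f 15 1 16
f 15 16 3
f 16 1 2
f 16 2 3
f 18 17 20
f 18 20 19
f 20 17 21
f 20 21 19
f 21 17 22
f 21 22 19
f 22 17 23
f 22 23 19
f 23 17 24
f 23 24 19
f 24 17 25
f 24 25 19
f 25 17 26
f 25 26 19
f 26 17 27
f 26 27 19
f 27 17 28
f 27 28 19
f 28 17 18
f 28 18 19
f 29 66 45
f 66 40 69
f 45 69 34
f 66 69 45
f 29 45 41
f 45 34 46
f 41 46 30
f 45 46 41
f 29 41 50
f 41 30 51
f 50 51 36
f 41 51 50
f 29 50 62
f 50 36 65
f 62 65 39
f 50 65 62
f 29 62 66
f 62 39 70
f 66 70 40
f 62 70 66
f 30 46 57
f 46 34 60
f 57 60 38
f 46 60 57
f 34 69 47
f 69 40 68
f 47 68 33
f 69 68 47
f 40 70 67
f 70 39 63
f 67 63 31
f 70 63 67
f 39 65 64
f 65 36 52
f 64 52 35
f 65 52 64
f 36 51 56
f 51 30 53
f 56 53 37
f 51 53 56
f 32 58 44
f 58 38 59
f 44 59 33
f 58 59 44
f 32 44 42
f 44 33 43
f 42 43 31
f 44 43 42
f 32 42 49
f 42 31 48
f 49 48 35
f 42 48 49
f 32 49 54
f 49 35 55
f 54 55 37
f 49 55 54
f 32 54 58
f 54 37 61
f 58 61 38
f 54 61 58
f 33 59 47
f 59 38 60
f 47 60 34
f 59 60 47
f 31 43 67
f 43 33 68
f 67 68 40
f 43 68 67
f 35 48 64
f 48 31 63
f 64 63 39
f 48 63 64
f 37 55 56
f 55 35 52
f 56 52 36
f 55 52 56
f 38 61 57
f 61 37 53
f 57 53 30
f 61 53 57
f 72 71 74
f 72 74 73
f 74 71 75
f 74 75 73
f 75 71 76
f 75 76 73
f 76 71 77
f 76 77 73
f 77 71 78
f 77 78 73
f 78 71 79
f 78 79 73
f 79 71 80
f 79 80 73
f 80 71 81
f 80 81 73
f 81 71 82
f 81 82 73
f 82 71 83
f 82 83 73
f 83 71 84
f 83 84 73
f 84 71 85
f 84 85 73
f 85 71 86
f 85 86 73
f 86 71 87
f 86 87 73
f 87 71 72
f 87 72 73
f 89 88 92
f 89 92 90
f 90 92 93
f 90 93 91
f 92 88 94
f 92 94 93
f 93 94 95
f 93 95 91
f 94 88 96
f 94 96 95
f 95 96 97
f 95 97 91
f 96 88 98
f 96 98 97
f 97 98 99
f 97 99 91
f 98 88 100
f 98 100 99
f 99 100 101
f 99 101 91
f 100 88 102
f 100 102 101
f 101 102 103
f 101 103 91
f 102 88 104
f 102 104 103
f 103 104 105
f 103 105 91
f 104 88 106
f 104 106 105
f 105 106 107
f 105 107 91
f 106 88 108
f 106 108 107
f 107 108 109
f 107 109 91
f 108 88 110
f 108 110 109
f 109 110 111
f 109 111 91
f 110 88 112
f 110 112 111
f 111 112 113
f 111 113 91
f 112 88 114
f 112 114 113
f 113 114 115
f 113 115 91
f 114 88 116
f 114 116 115
f 115 116 117
f 115 117 91
f 116 88 118
f 116 118 117
f 117 118 119
f 117 119 91
f 118 88 89
f 118 89 119
f 119 89 90
f 119 90 91



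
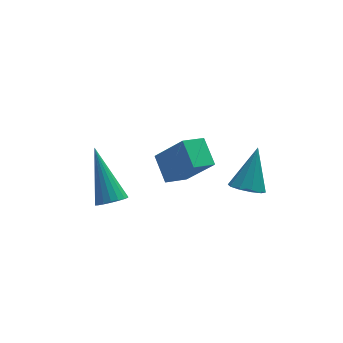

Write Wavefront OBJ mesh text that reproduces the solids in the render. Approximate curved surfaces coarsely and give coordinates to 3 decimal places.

v -0.982 0.293 0.684
v -0.611 0.017 1
v -1.238 1.707 2.216
v -0.469 0.179 0.875
v -0.428 0.363 0.712
v -0.496 0.533 0.544
v -0.661 0.656 0.403
v -0.89 0.707 0.318
v -1.137 0.676 0.305
v -1.353 0.569 0.368
v -1.496 0.407 0.493
v -1.537 0.223 0.656
v -1.469 0.053 0.825
v -1.303 -0.069 0.965
v -1.075 -0.12 1.05
v -0.828 -0.089 1.063
v 3.25 -0.543 1.228
v 3.592 -0.189 0.851
v 3.81 0.263 2.492
v 3.25 -0.02 0.895
v 2.909 -0.052 1.066
v 2.698 -0.271 1.299
v 2.698 -0.594 1.505
v 2.909 -0.897 1.605
v 3.25 -1.066 1.562
v 3.592 -1.034 1.39
v 3.803 -0.815 1.157
v 3.803 -0.492 0.951
v 0.634 -0.341 1.954
v 1.399 -0.954 3.168
v 0.494 0.559 2.497
v 1.259 -0.054 3.71
v 1.401 -0.026 1.63
v 2.166 -0.639 2.843
v 1.261 0.874 2.172
v 2.026 0.261 3.386
f 2 1 4
f 2 4 3
f 4 1 5
f 4 5 3
f 5 1 6
f 5 6 3
f 6 1 7
f 6 7 3
f 7 1 8
f 7 8 3
f 8 1 9
f 8 9 3
f 9 1 10
f 9 10 3
f 10 1 11
f 10 11 3
f 11 1 12
f 11 12 3
f 12 1 13
f 12 13 3
f 13 1 14
f 13 14 3
f 14 1 15
f 14 15 3
f 15 1 16
f 15 16 3
f 16 1 2
f 16 2 3
f 18 17 20
f 18 20 19
f 20 17 21
f 20 21 19
f 21 17 22
f 21 22 19
f 22 17 23
f 22 23 19
f 23 17 24
f 23 24 19
f 24 17 25
f 24 25 19
f 25 17 26
f 25 26 19
f 26 17 27
f 26 27 19
f 27 17 28
f 27 28 19
f 28 17 18
f 28 18 19
f 30 32 29
f 33 30 29
f 29 32 31
f 31 33 29
f 30 36 32
f 34 30 33
f 34 36 30
f 32 36 31
f 35 33 31
f 31 36 35
f 35 34 33
f 36 34 35



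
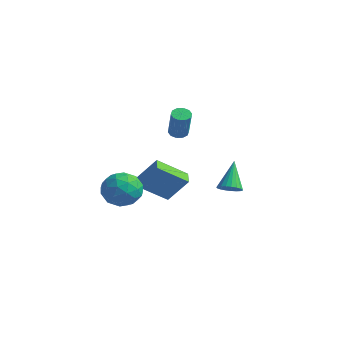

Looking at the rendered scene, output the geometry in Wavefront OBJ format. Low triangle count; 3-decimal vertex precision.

v -0.268 1.438 2.262
v -0.018 1.053 2.04
v 0.638 0.618 3.536
v 0.388 1.002 3.758
v 0.168 1.307 2.033
v 0.824 0.872 3.528
v 0.188 1.611 2.113
v 0.844 1.176 3.608
v 0.033 1.849 2.25
v 0.689 1.414 3.746
v -0.237 1.93 2.392
v 0.419 1.495 3.887
v -0.518 1.822 2.484
v 0.138 1.387 3.98
v -0.704 1.568 2.492
v -0.048 1.133 3.987
v -0.724 1.264 2.412
v -0.068 0.829 3.907
v -0.569 1.026 2.274
v 0.087 0.591 3.77
v -0.299 0.945 2.133
v 0.357 0.51 3.628
v -1.895 -0.554 -1.713
v -0.836 -0.407 -1.4
v -1.904 -2.173 -0.92
v -0.845 -2.026 -0.607
v -1.652 -1.412 -0.146
v -1.647 -0.411 -0.636
v -1.093 -2.169 -1.684
v -1.088 -1.168 -2.174
v -0.34 -1.405 -1.383
v -0.685 -0.937 -0.432
v -2.055 -1.643 -1.888
v -2.4 -1.175 -0.937
v -1.365 -0.338 -1.626
v -1.375 -2.242 -0.694
v -1.85 -1.881 -0.422
v -1.227 -1.794 -0.239
v -1.841 -0.341 -1.177
v -1.218 -0.254 -0.993
v -1.698 -0.845 -0.256
v -1.522 -2.326 -1.327
v -0.899 -2.239 -1.143
v -1.513 -0.786 -2.081
v -0.89 -0.699 -1.898
v -1.042 -1.735 -2.064
v -0.451 -0.838 -1.432
v -0.456 -1.79 -0.966
v -0.602 -1.874 -1.599
v -0.599 -1.286 -1.887
v -0.653 -0.563 -0.873
v -0.659 -1.515 -0.407
v -1.133 -1.154 -0.136
v -1.13 -0.566 -0.424
v -0.362 -1.15 -0.863
v -2.081 -1.065 -1.913
v -2.087 -2.017 -1.447
v -1.61 -2.014 -1.896
v -1.607 -1.426 -2.184
v -2.284 -0.79 -1.354
v -2.289 -1.742 -0.888
v -2.141 -1.294 -0.433
v -2.138 -0.706 -0.721
v -2.378 -1.43 -1.457
v 3.785 0.862 -0.12
v 4.325 1.185 -0.105
v 3.235 1.718 1.28
v 4.175 1.337 -0.257
v 3.957 1.407 -0.385
v 3.71 1.382 -0.467
v 3.475 1.268 -0.489
v 3.294 1.083 -0.447
v 3.198 0.86 -0.349
v 3.203 0.638 -0.211
v 3.309 0.454 -0.057
v 3.497 0.341 0.086
v 3.735 0.318 0.193
v 3.981 0.389 0.247
v 4.194 0.542 0.237
v 4.335 0.75 0.165
v 4.382 0.978 0.044
v -2.842 3.152 -3.189
v -3.694 1.793 -2.08
v -1.911 3.702 -1.801
v -2.763 2.344 -0.691
v -2.217 2.596 -3.389
v -3.069 1.238 -2.279
v -1.286 3.147 -2
v -2.138 1.788 -0.891
f 2 1 5
f 2 5 3
f 3 5 6
f 3 6 4
f 5 1 7
f 5 7 6
f 6 7 8
f 6 8 4
f 7 1 9
f 7 9 8
f 8 9 10
f 8 10 4
f 9 1 11
f 9 11 10
f 10 11 12
f 10 12 4
f 11 1 13
f 11 13 12
f 12 13 14
f 12 14 4
f 13 1 15
f 13 15 14
f 14 15 16
f 14 16 4
f 15 1 17
f 15 17 16
f 16 17 18
f 16 18 4
f 17 1 19
f 17 19 18
f 18 19 20
f 18 20 4
f 19 1 21
f 19 21 20
f 20 21 22
f 20 22 4
f 21 1 2
f 21 2 22
f 22 2 3
f 22 3 4
f 23 60 39
f 60 34 63
f 39 63 28
f 60 63 39
f 23 39 35
f 39 28 40
f 35 40 24
f 39 40 35
f 23 35 44
f 35 24 45
f 44 45 30
f 35 45 44
f 23 44 56
f 44 30 59
f 56 59 33
f 44 59 56
f 23 56 60
f 56 33 64
f 60 64 34
f 56 64 60
f 24 40 51
f 40 28 54
f 51 54 32
f 40 54 51
f 28 63 41
f 63 34 62
f 41 62 27
f 63 62 41
f 34 64 61
f 64 33 57
f 61 57 25
f 64 57 61
f 33 59 58
f 59 30 46
f 58 46 29
f 59 46 58
f 30 45 50
f 45 24 47
f 50 47 31
f 45 47 50
f 26 52 38
f 52 32 53
f 38 53 27
f 52 53 38
f 26 38 36
f 38 27 37
f 36 37 25
f 38 37 36
f 26 36 43
f 36 25 42
f 43 42 29
f 36 42 43
f 26 43 48
f 43 29 49
f 48 49 31
f 43 49 48
f 26 48 52
f 48 31 55
f 52 55 32
f 48 55 52
f 27 53 41
f 53 32 54
f 41 54 28
f 53 54 41
f 25 37 61
f 37 27 62
f 61 62 34
f 37 62 61
f 29 42 58
f 42 25 57
f 58 57 33
f 42 57 58
f 31 49 50
f 49 29 46
f 50 46 30
f 49 46 50
f 32 55 51
f 55 31 47
f 51 47 24
f 55 47 51
f 66 65 68
f 66 68 67
f 68 65 69
f 68 69 67
f 69 65 70
f 69 70 67
f 70 65 71
f 70 71 67
f 71 65 72
f 71 72 67
f 72 65 73
f 72 73 67
f 73 65 74
f 73 74 67
f 74 65 75
f 74 75 67
f 75 65 76
f 75 76 67
f 76 65 77
f 76 77 67
f 77 65 78
f 77 78 67
f 78 65 79
f 78 79 67
f 79 65 80
f 79 80 67
f 80 65 81
f 80 81 67
f 81 65 66
f 81 66 67
f 83 85 82
f 86 83 82
f 82 85 84
f 84 86 82
f 83 89 85
f 87 83 86
f 87 89 83
f 85 89 84
f 88 86 84
f 84 89 88
f 88 87 86
f 89 87 88



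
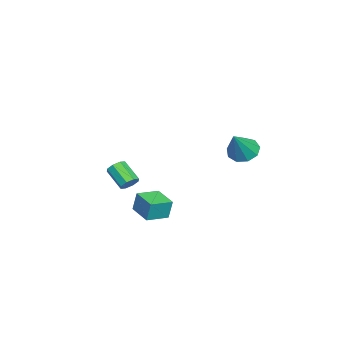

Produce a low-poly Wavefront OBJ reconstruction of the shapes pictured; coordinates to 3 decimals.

v 2.266 -0.557 -1.604
v 2.28 -0.335 -0.486
v 3.248 0.378 -1.802
v 3.262 0.599 -0.683
v 3.158 -1.459 -1.437
v 3.172 -1.238 -0.318
v 4.14 -0.525 -1.634
v 4.154 -0.303 -0.516
v 0.923 3.681 2.159
v 1.559 3.456 1.611
v 2.057 3.379 3.601
v 1.58 4.041 1.717
v 1.293 4.458 2.03
v 0.833 4.511 2.404
v 0.414 4.176 2.663
v 0.234 3.61 2.686
v 0.376 3.077 2.462
v 0.773 2.827 2.097
v 1.241 2.976 1.761
v -0.841 -2.556 -1.738
v -0.367 -2.61 -1.408
v -1.065 -3.519 -0.553
v -1.539 -3.464 -0.882
v -0.631 -2.28 -1.273
v -1.329 -3.188 -0.417
v -1.018 -2.111 -1.41
v -1.716 -3.02 -0.554
v -1.301 -2.203 -1.739
v -1.999 -3.111 -0.883
v -1.315 -2.501 -2.067
v -2.013 -3.41 -1.212
v -1.051 -2.832 -2.203
v -1.749 -3.74 -1.347
v -0.664 -3 -2.066
v -1.362 -3.909 -1.21
v -0.381 -2.909 -1.737
v -1.079 -3.817 -0.881
f 2 4 1
f 5 2 1
f 1 4 3
f 3 5 1
f 2 8 4
f 6 2 5
f 6 8 2
f 4 8 3
f 7 5 3
f 3 8 7
f 7 6 5
f 8 6 7
f 10 9 12
f 10 12 11
f 12 9 13
f 12 13 11
f 13 9 14
f 13 14 11
f 14 9 15
f 14 15 11
f 15 9 16
f 15 16 11
f 16 9 17
f 16 17 11
f 17 9 18
f 17 18 11
f 18 9 19
f 18 19 11
f 19 9 10
f 19 10 11
f 21 20 24
f 21 24 22
f 22 24 25
f 22 25 23
f 24 20 26
f 24 26 25
f 25 26 27
f 25 27 23
f 26 20 28
f 26 28 27
f 27 28 29
f 27 29 23
f 28 20 30
f 28 30 29
f 29 30 31
f 29 31 23
f 30 20 32
f 30 32 31
f 31 32 33
f 31 33 23
f 32 20 34
f 32 34 33
f 33 34 35
f 33 35 23
f 34 20 36
f 34 36 35
f 35 36 37
f 35 37 23
f 36 20 21
f 36 21 37
f 37 21 22
f 37 22 23



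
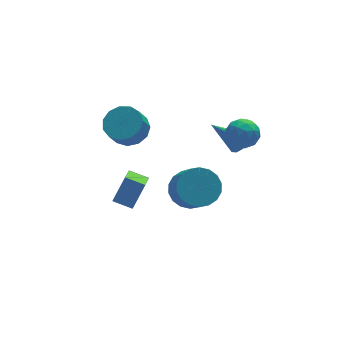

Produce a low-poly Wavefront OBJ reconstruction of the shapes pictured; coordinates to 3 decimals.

v 2.583 -1.666 0.575
v 3.199 -1.737 1.174
v 1.821 -2.623 1.246
v 2.437 -2.694 1.845
v 1.97 -1.971 1.79
v 2.441 -1.38 1.376
v 2.579 -2.98 1.044
v 3.05 -2.389 0.63
v 3.197 -2.549 1.464
v 2.82 -1.926 1.925
v 2.2 -2.434 0.495
v 1.823 -1.811 0.956
v 2.958 -1.618 0.816
v 2.062 -2.742 1.604
v 1.787 -2.317 1.572
v 2.149 -2.359 1.924
v 2.513 -1.408 0.934
v 2.875 -1.45 1.286
v 2.152 -1.587 1.649
v 2.145 -2.91 1.134
v 2.507 -2.952 1.486
v 2.871 -2.001 0.496
v 3.233 -2.043 0.848
v 2.868 -2.773 0.771
v 3.319 -2.137 1.338
v 2.871 -2.699 1.732
v 2.954 -2.867 1.262
v 3.231 -2.52 1.018
v 3.097 -1.77 1.609
v 2.649 -2.333 2.004
v 2.375 -1.908 1.972
v 2.652 -1.56 1.728
v 3.096 -2.248 1.78
v 2.371 -2.027 0.416
v 1.923 -2.59 0.811
v 2.368 -2.8 0.692
v 2.645 -2.452 0.448
v 2.149 -1.661 0.688
v 1.701 -2.223 1.082
v 1.789 -1.84 1.402
v 2.066 -1.493 1.158
v 1.924 -2.112 0.64
v -2.045 0.435 0.738
v -1.203 -0 0.987
v -1.693 -0.41 1.931
v -2.535 0.025 1.682
v -1.19 0.504 1.212
v -1.681 0.094 2.156
v -1.448 0.986 1.287
v -1.939 0.576 2.231
v -1.896 1.293 1.187
v -2.387 0.884 2.131
v -2.391 1.328 0.945
v -2.882 0.918 1.889
v -2.776 1.079 0.637
v -3.267 0.669 1.581
v -2.929 0.626 0.361
v -3.42 0.216 1.305
v -2.801 0.112 0.205
v -3.292 -0.298 1.149
v -2.433 -0.3 0.218
v -2.923 -0.709 1.162
v -1.941 -0.478 0.396
v -2.432 -0.887 1.34
v -1.483 -0.366 0.683
v -1.974 -0.776 1.627
v 2.836 -1.068 -0.525
v 3.243 -1.269 -0.073
v 1.564 -0.612 0.825
v 3.312 -0.885 -0.138
v 3.2 -0.571 -0.35
v 2.949 -0.447 -0.629
v 2.654 -0.559 -0.868
v 2.43 -0.867 -0.976
v 2.361 -1.251 -0.912
v 2.473 -1.565 -0.699
v 2.724 -1.689 -0.42
v 3.018 -1.576 -0.181
v -4.381 -4.025 0.101
v -3.69 -3.748 1.322
v -3.873 -3.063 -0.406
v -3.182 -2.786 0.815
v -3.638 -4.574 -0.195
v -2.947 -4.297 1.026
v -3.13 -3.612 -0.702
v -2.439 -3.335 0.519
v 0.327 -1.25 -3.086
v 1.321 -0.967 -2.774
v 1.268 -2.227 -1.462
v 0.273 -2.51 -1.774
v 1.041 -0.68 -2.51
v 0.987 -1.94 -1.198
v 0.619 -0.506 -2.36
v 0.565 -1.766 -1.048
v 0.139 -0.479 -2.354
v 0.085 -1.739 -1.041
v -0.304 -0.605 -2.492
v -0.357 -1.865 -1.18
v -0.622 -0.859 -2.749
v -0.675 -2.118 -1.437
v -0.752 -1.19 -3.072
v -0.805 -2.45 -1.76
v -0.668 -1.533 -3.398
v -0.721 -2.793 -2.086
v -0.387 -1.82 -3.662
v -0.441 -3.08 -2.35
v 0.035 -1.994 -3.812
v -0.019 -3.254 -2.5
v 0.515 -2.021 -3.819
v 0.461 -3.281 -2.506
v 0.957 -1.895 -3.68
v 0.904 -3.155 -2.368
v 1.275 -1.642 -3.423
v 1.222 -2.901 -2.111
v 1.405 -1.31 -3.1
v 1.352 -2.57 -1.788
f 1 38 17
f 38 12 41
f 17 41 6
f 38 41 17
f 1 17 13
f 17 6 18
f 13 18 2
f 17 18 13
f 1 13 22
f 13 2 23
f 22 23 8
f 13 23 22
f 1 22 34
f 22 8 37
f 34 37 11
f 22 37 34
f 1 34 38
f 34 11 42
f 38 42 12
f 34 42 38
f 2 18 29
f 18 6 32
f 29 32 10
f 18 32 29
f 6 41 19
f 41 12 40
f 19 40 5
f 41 40 19
f 12 42 39
f 42 11 35
f 39 35 3
f 42 35 39
f 11 37 36
f 37 8 24
f 36 24 7
f 37 24 36
f 8 23 28
f 23 2 25
f 28 25 9
f 23 25 28
f 4 30 16
f 30 10 31
f 16 31 5
f 30 31 16
f 4 16 14
f 16 5 15
f 14 15 3
f 16 15 14
f 4 14 21
f 14 3 20
f 21 20 7
f 14 20 21
f 4 21 26
f 21 7 27
f 26 27 9
f 21 27 26
f 4 26 30
f 26 9 33
f 30 33 10
f 26 33 30
f 5 31 19
f 31 10 32
f 19 32 6
f 31 32 19
f 3 15 39
f 15 5 40
f 39 40 12
f 15 40 39
f 7 20 36
f 20 3 35
f 36 35 11
f 20 35 36
f 9 27 28
f 27 7 24
f 28 24 8
f 27 24 28
f 10 33 29
f 33 9 25
f 29 25 2
f 33 25 29
f 44 43 47
f 44 47 45
f 45 47 48
f 45 48 46
f 47 43 49
f 47 49 48
f 48 49 50
f 48 50 46
f 49 43 51
f 49 51 50
f 50 51 52
f 50 52 46
f 51 43 53
f 51 53 52
f 52 53 54
f 52 54 46
f 53 43 55
f 53 55 54
f 54 55 56
f 54 56 46
f 55 43 57
f 55 57 56
f 56 57 58
f 56 58 46
f 57 43 59
f 57 59 58
f 58 59 60
f 58 60 46
f 59 43 61
f 59 61 60
f 60 61 62
f 60 62 46
f 61 43 63
f 61 63 62
f 62 63 64
f 62 64 46
f 63 43 65
f 63 65 64
f 64 65 66
f 64 66 46
f 65 43 44
f 65 44 66
f 66 44 45
f 66 45 46
f 68 67 70
f 68 70 69
f 70 67 71
f 70 71 69
f 71 67 72
f 71 72 69
f 72 67 73
f 72 73 69
f 73 67 74
f 73 74 69
f 74 67 75
f 74 75 69
f 75 67 76
f 75 76 69
f 76 67 77
f 76 77 69
f 77 67 78
f 77 78 69
f 78 67 68
f 78 68 69
f 80 82 79
f 83 80 79
f 79 82 81
f 81 83 79
f 80 86 82
f 84 80 83
f 84 86 80
f 82 86 81
f 85 83 81
f 81 86 85
f 85 84 83
f 86 84 85
f 88 87 91
f 88 91 89
f 89 91 92
f 89 92 90
f 91 87 93
f 91 93 92
f 92 93 94
f 92 94 90
f 93 87 95
f 93 95 94
f 94 95 96
f 94 96 90
f 95 87 97
f 95 97 96
f 96 97 98
f 96 98 90
f 97 87 99
f 97 99 98
f 98 99 100
f 98 100 90
f 99 87 101
f 99 101 100
f 100 101 102
f 100 102 90
f 101 87 103
f 101 103 102
f 102 103 104
f 102 104 90
f 103 87 105
f 103 105 104
f 104 105 106
f 104 106 90
f 105 87 107
f 105 107 106
f 106 107 108
f 106 108 90
f 107 87 109
f 107 109 108
f 108 109 110
f 108 110 90
f 109 87 111
f 109 111 110
f 110 111 112
f 110 112 90
f 111 87 113
f 111 113 112
f 112 113 114
f 112 114 90
f 113 87 115
f 113 115 114
f 114 115 116
f 114 116 90
f 115 87 88
f 115 88 116
f 116 88 89
f 116 89 90

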